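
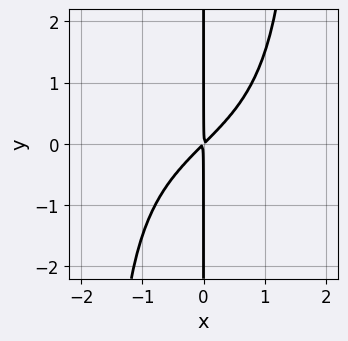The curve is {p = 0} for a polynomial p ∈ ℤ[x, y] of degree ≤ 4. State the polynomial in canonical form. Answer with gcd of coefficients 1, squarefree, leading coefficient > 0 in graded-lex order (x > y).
First, deg p = 4.
Next, checking where it meets the axes: every point of the y-axis in the box is on the curve.
Finally, fitting integer coefficients to these (and the overall shape) gives p.

x^3*y + 3*x^2 - 3*x*y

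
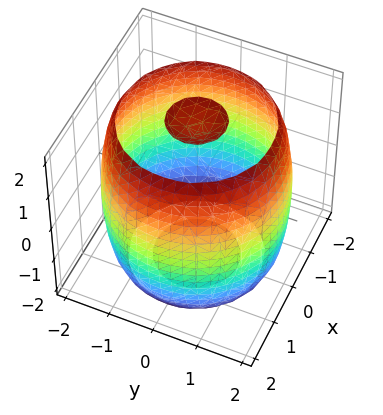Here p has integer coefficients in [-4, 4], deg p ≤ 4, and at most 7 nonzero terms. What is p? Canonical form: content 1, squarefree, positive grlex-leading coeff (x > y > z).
x^4 + 2*x^2*y^2 + y^4 - 3*x^2 - 3*y^2 + z^2 - 3

The picture has 3 separate pieces.
Degree: no degree-3 surface has this shape, so deg p = 4.
Symmetries: the z-axis is an axis of rotation, so x and y enter only as x² + y².
Observable constraints: a circular section at z = -2 has radius between 0 and 1.
Assembling these constraints gives the stated polynomial.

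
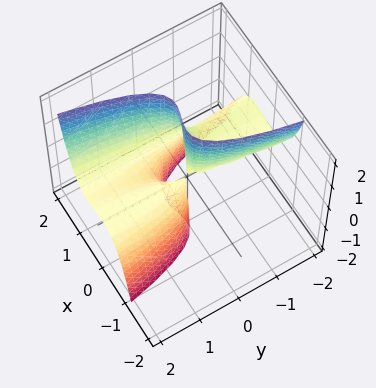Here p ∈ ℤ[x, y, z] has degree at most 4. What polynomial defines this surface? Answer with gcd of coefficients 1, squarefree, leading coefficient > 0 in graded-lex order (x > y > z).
1. Degree: the shape is more complex than any degree-2 surface, so deg p = 3.
2. Against the integer gridlines: one x-axis crossing is at x = 1; the visible z-axis segment lies entirely on the surface.
3. Assembling these constraints gives the stated polynomial. Check: (0, -2, 0) on the y-axis lies on the surface, and p(0, -2, 0) = 0. ✓

2*x^3 - 2*x^2 - y*z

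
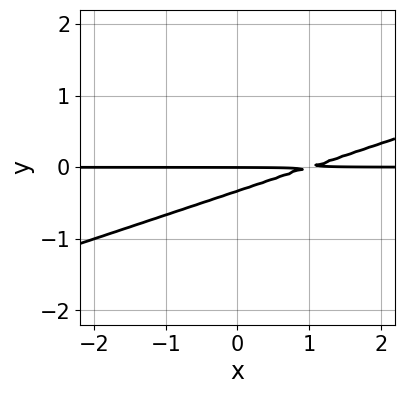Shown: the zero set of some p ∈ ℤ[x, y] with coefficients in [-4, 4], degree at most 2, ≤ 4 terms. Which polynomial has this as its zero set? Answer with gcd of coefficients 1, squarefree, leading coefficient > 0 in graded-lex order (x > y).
x*y - 3*y^2 - y

Degree: no degree-1 curve has this shape, so deg p = 2.
Against the integer gridlines: the visible x-axis segment lies entirely on the curve; it meets the y-axis at y = 0 (among the integer gridlines).
Putting this together gives p.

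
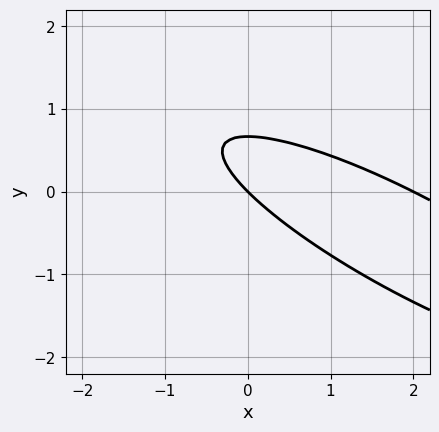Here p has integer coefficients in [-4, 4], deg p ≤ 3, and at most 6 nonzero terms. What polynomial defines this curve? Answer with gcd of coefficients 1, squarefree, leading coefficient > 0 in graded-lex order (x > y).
x^2 + 3*x*y + 3*y^2 - 2*x - 2*y

(a) The degree is 2 — a generic line meets the curve in up to 2 points.
(b) Observable constraints: it meets the y-axis at y = 0 (among the integer gridlines); among the integer gridlines, it crosses the x-axis at x ∈ {0, 2}.
(c) Assembling these constraints gives the stated polynomial.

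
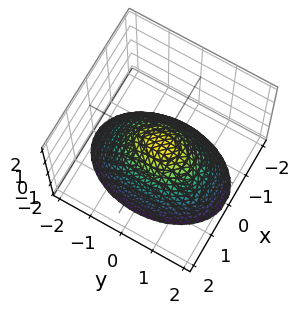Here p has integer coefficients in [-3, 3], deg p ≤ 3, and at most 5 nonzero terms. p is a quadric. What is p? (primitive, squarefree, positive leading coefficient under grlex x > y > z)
(a) Degree: a paraboloid; a quadric, so deg p = 2.
(b) Symmetries: it's symmetric under x → −x, forcing even powers of x; the y ↦ −y reflection is a symmetry, so y appears only in even powers.
(c) Against the integer gridlines: it meets the y-axis at y = 0 (among the integer gridlines); it meets the x-axis at x = 0 (among the integer gridlines).
(d) These observations pin down the coefficients.

2*x^2 + y^2 + 2*z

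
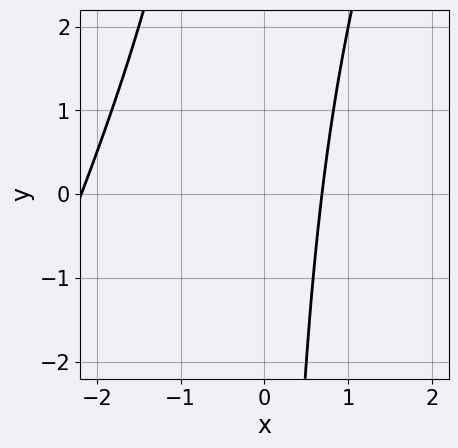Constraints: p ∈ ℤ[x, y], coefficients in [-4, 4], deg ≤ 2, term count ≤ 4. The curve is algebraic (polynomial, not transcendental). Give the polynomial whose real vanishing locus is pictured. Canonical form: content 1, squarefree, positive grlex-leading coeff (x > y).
1. The degree is 2 — no degree-1 curve has this shape.
2. From the axis intercepts and sections: it misses every integer gridline on the y-axis.
3. The integer polynomial consistent with all of this is the stated p.

2*x^2 - x*y + 3*x - 3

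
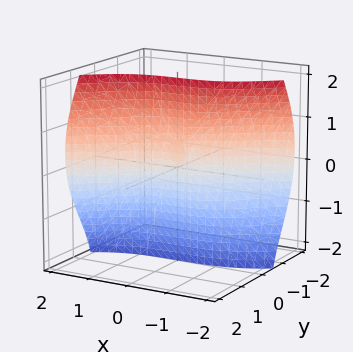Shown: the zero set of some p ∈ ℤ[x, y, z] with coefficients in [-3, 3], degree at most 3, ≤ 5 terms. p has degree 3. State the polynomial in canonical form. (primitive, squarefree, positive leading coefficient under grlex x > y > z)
x^3 - 3*y^3 - 3*y*z^2 + 2*y*z

First, degree: a generic line meets the surface in up to 3 points, so deg p = 3.
Next, checking where it meets the axes: it meets the y-axis at y = 0 (among the integer gridlines); it crosses the x-axis at the gridline x = 0; every point of the z-axis in the box is on the surface.
Finally, assembling these constraints gives the stated polynomial.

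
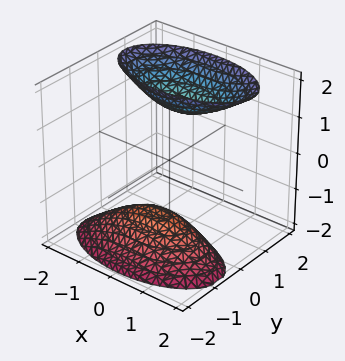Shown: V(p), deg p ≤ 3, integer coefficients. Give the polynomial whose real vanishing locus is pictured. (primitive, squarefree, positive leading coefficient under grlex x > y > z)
First, the picture has 2 separate pieces. Treating them together as one polynomial.
Then, deg p = 2. The shape is more complex than any degree-1 surface.
Next, reading off the gridlines: it misses every integer gridline on the x-axis; no y-intercept at any integer in the box.
Finally, these observations pin down the coefficients.

x^2 + 3*y^2 - 2*y*z - z^2 + 2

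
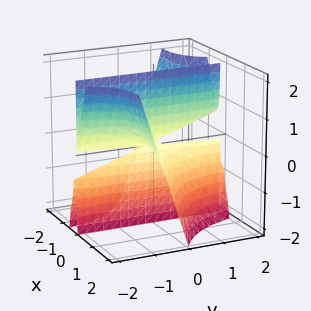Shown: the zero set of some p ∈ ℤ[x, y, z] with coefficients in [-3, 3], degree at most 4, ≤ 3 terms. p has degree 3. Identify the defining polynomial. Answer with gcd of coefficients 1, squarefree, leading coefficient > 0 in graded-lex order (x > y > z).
x^3 + 3*x^2*y + 2*x*z

(a) The degree is 3 — a generic line meets the surface in up to 3 points.
(b) Observable constraints: the visible z-axis segment lies entirely on the surface; it meets the x-axis at x = 0 (among the integer gridlines); every point of the y-axis in the box is on the surface.
(c) These observations pin down the coefficients.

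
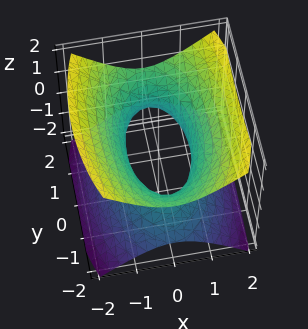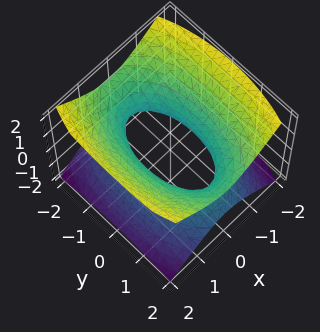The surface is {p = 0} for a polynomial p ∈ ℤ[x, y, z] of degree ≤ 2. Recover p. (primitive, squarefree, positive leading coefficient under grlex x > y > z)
3*x^2 + y^2 - 3*z^2 - 2

The degree is 2 — an hourglass — one-sheet hyperboloid; a quadric.
Symmetries: the y ↦ −y reflection is a symmetry, so y appears only in even powers; the x ↦ −x reflection is a symmetry, so x appears only in even powers; mirror symmetry z ↦ −z ⇒ only even powers of z.
From the visible intercepts: the surface avoids every integer z-axis point in the box.
The integer polynomial consistent with all of this is the stated p.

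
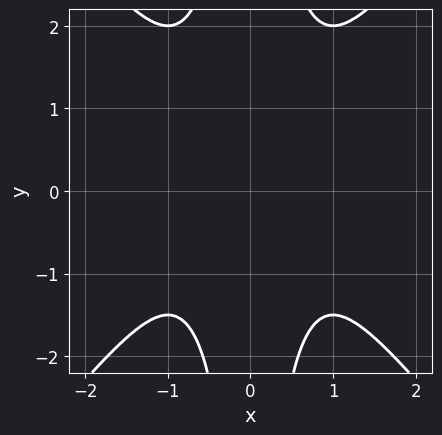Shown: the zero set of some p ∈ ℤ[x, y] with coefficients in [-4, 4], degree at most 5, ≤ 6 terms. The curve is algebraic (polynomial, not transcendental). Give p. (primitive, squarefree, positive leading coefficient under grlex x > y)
3*x^4 - 2*x^2*y^2 + x^2*y + 3

1. Degree: no degree-3 curve has this shape, so deg p = 4.
2. Symmetries: mirror symmetry x ↦ −x ⇒ only even powers of x.
3. From the visible intercepts: no y-intercept at any integer in the box; the curve avoids every integer x-axis point in the box.
4. Solving for integer coefficients yields p as stated.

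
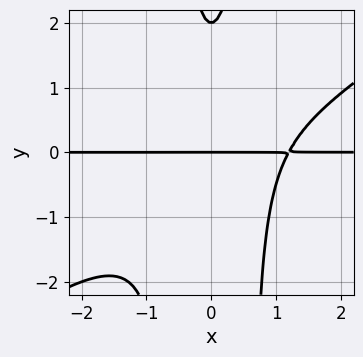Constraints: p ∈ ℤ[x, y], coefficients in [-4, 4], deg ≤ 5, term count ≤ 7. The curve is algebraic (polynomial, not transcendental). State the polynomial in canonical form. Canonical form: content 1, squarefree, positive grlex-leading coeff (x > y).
2*x^3*y - 3*x^2*y^2 - x^2*y + y^2 - 2*y

First, deg p = 4.
Then, observable constraints: the y-axis gridline crossings are at y ∈ {0, 2}; every point of the x-axis in the box is on the curve.
Finally, solving for integer coefficients yields p as stated.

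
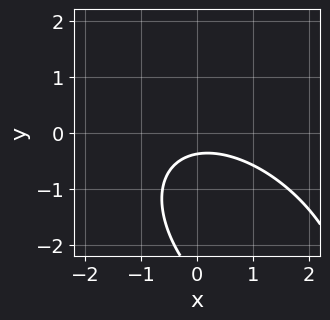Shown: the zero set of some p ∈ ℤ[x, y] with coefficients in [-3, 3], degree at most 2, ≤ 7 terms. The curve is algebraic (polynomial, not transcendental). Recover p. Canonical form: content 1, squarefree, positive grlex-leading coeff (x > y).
x^2 + x*y + y^2 + 3*y + 1

First, the degree is 2 — the shape is more complex than any degree-1 curve.
Then, from the axis intercepts and sections: no x-intercept at any integer in the box.
Finally, together with the visible shape, these determine p as stated.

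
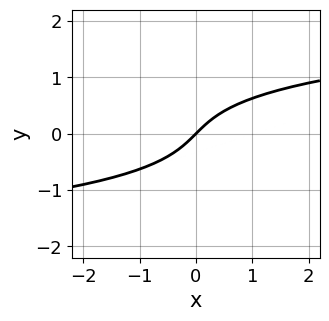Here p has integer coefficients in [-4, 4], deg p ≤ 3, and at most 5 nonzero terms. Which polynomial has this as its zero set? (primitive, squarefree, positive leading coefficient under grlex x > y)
3*y^3 - 2*x + 2*y

deg p = 3. A generic line meets the curve in up to 3 points.
Against the integer gridlines: it meets the y-axis at y = 0 (among the integer gridlines); one x-axis crossing is at x = 0.
Fitting integer coefficients to these (and the overall shape) gives p.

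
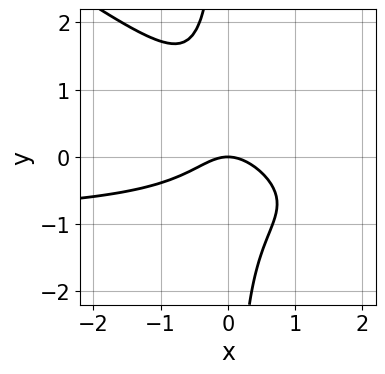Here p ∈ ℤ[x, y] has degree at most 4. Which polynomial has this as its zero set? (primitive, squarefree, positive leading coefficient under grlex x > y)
2*x^2*y + 3*x*y^2 + 2*x^2 + 2*y

1. Degree: the shape is more complex than any degree-2 curve, so deg p = 3.
2. Observable constraints: one y-axis crossing is at y = 0; one x-axis crossing is at x = 0.
3. Matching integer coefficients to the picture gives p.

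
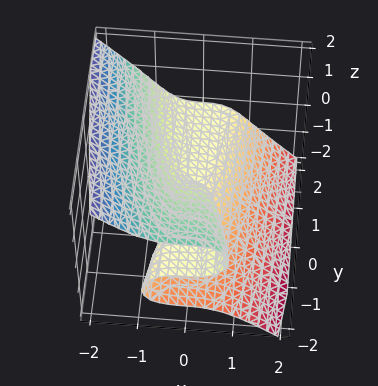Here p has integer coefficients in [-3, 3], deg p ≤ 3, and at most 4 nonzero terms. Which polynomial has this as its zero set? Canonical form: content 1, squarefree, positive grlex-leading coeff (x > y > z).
3*x^3 + 3*z^3 + 2*y*z

1. The degree is 3 — a generic line meets the surface in up to 3 points.
2. Reading off the gridlines: every point of the y-axis in the box is on the surface; it meets the z-axis at z = 0 (among the integer gridlines); one x-axis crossing is at x = 0.
3. Putting this together gives p.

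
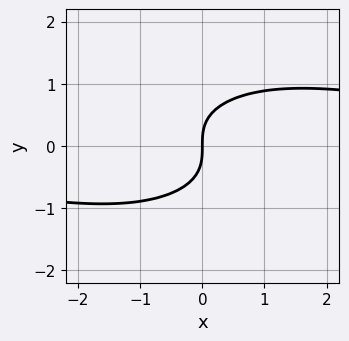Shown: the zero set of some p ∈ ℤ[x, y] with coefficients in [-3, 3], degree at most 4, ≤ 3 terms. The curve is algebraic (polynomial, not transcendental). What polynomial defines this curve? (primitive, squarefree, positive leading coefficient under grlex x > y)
x^2*y + 3*y^3 - 3*x

First, deg p = 3. No degree-2 curve has this shape.
Next, reading off the gridlines: it meets the x-axis at x = 0 (among the integer gridlines); it meets the y-axis at y = 0 (among the integer gridlines).
Finally, together with the visible shape, these determine p as stated.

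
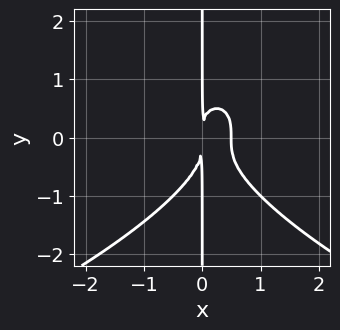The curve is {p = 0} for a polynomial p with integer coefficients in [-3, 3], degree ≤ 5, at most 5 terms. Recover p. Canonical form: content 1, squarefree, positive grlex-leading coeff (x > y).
x*y^3 + 2*x^3 - x^2

(a) Degree: the shape is more complex than any degree-3 curve, so deg p = 4.
(b) Reading off the gridlines: every point of the y-axis in the box is on the curve.
(c) Assembling these constraints gives the stated polynomial.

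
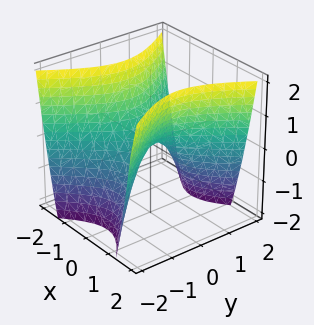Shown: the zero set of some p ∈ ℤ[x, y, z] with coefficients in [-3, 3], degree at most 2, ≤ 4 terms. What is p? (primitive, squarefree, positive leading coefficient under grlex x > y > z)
3*x^2 - 2*y^2 - 2*z

Degree: a saddle surface; a quadric, so deg p = 2.
Symmetries: the y ↦ −y reflection is a symmetry, so y appears only in even powers; the x ↦ −x reflection is a symmetry, so x appears only in even powers.
Observable constraints: it meets the z-axis at z = 0 (among the integer gridlines); one x-axis crossing is at x = 0; it crosses the y-axis at the gridline y = 0.
Fitting integer coefficients to these (and the overall shape) gives p.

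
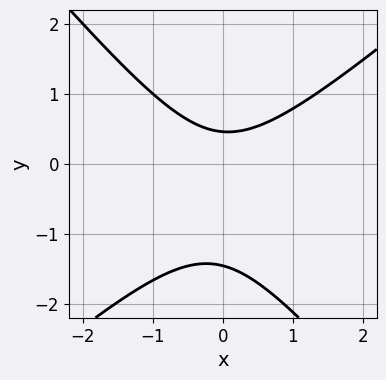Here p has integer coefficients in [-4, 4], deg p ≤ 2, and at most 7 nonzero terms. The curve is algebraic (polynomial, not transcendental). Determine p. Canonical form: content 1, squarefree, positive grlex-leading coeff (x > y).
3*x^2 - x*y - 3*y^2 - 3*y + 2

deg p = 2.
Observable constraints: no x-intercept at any integer in the box.
Matching integer coefficients to the picture gives p.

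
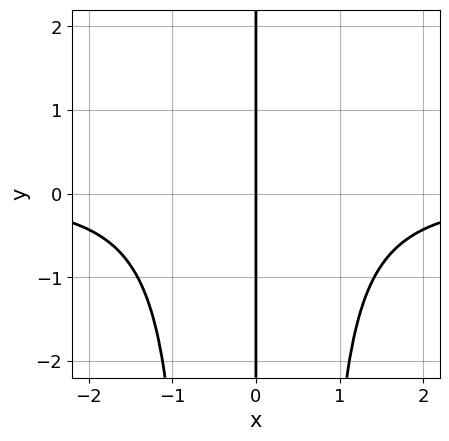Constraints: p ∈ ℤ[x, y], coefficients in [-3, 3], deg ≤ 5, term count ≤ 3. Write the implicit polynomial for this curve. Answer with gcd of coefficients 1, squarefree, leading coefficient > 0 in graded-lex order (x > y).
2*x^3*y - x*y + 3*x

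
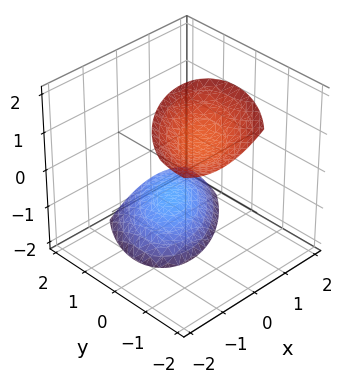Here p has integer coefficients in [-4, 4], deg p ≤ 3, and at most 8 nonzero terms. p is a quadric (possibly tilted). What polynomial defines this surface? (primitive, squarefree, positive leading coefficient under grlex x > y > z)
2*x^2 - 2*x*y + 2*y^2 + 2*y*z - z^2 + 3

(a) The picture has 2 separate pieces. Treating them together as one polynomial.
(b) deg p = 2. A generic line meets the surface in up to 2 points.
(c) Against the integer gridlines: it misses every integer gridline on the x-axis; no y-intercept at any integer in the box.
(d) Together with the visible shape, these determine p as stated.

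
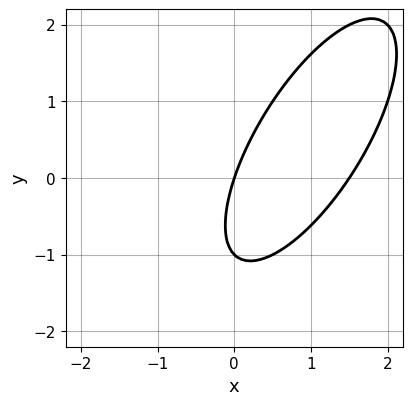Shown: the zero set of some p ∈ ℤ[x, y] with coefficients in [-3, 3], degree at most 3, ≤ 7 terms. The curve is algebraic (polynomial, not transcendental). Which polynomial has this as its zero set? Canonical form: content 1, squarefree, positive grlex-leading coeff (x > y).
2*x^2 - 2*x*y + y^2 - 3*x + y

1. deg p = 2. No degree-1 curve has this shape.
2. From the visible intercepts: the y-axis gridline crossings are at y ∈ {-1, 0}; it crosses the x-axis at the gridline x = 0.
3. Putting this together gives p.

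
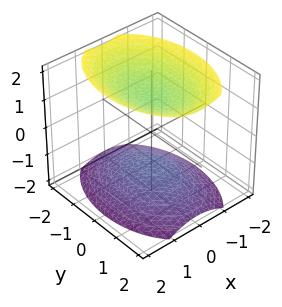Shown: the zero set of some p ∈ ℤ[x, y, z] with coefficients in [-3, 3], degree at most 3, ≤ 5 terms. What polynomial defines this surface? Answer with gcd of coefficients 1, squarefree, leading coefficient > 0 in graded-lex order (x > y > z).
First, I count 2 distinct pieces. Treating them together as one polynomial.
Then, the degree is 2 — two separate bowl-shaped sheets opening away from each other; a quadric.
Then, symmetries: the y ↦ −y reflection is a symmetry, so y appears only in even powers; mirror symmetry z ↦ −z ⇒ only even powers of z; mirror symmetry x ↦ −x ⇒ only even powers of x.
Next, observable constraints: the surface avoids every integer x-axis point in the box; it misses every integer gridline on the y-axis.
Finally, assembling these constraints gives the stated polynomial.

2*x^2 + y^2 - 2*z^2 + 3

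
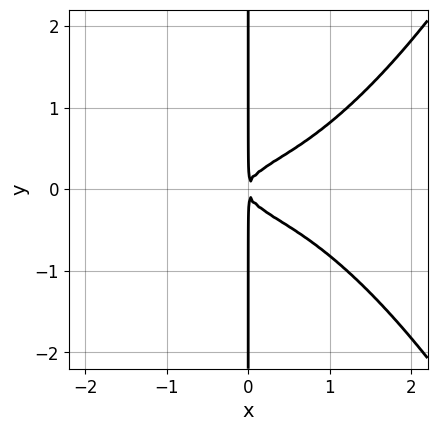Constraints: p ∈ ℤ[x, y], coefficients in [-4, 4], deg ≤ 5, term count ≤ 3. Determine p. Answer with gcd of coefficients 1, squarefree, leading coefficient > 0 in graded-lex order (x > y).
(a) The degree is 4 — no degree-3 curve has this shape.
(b) Symmetries: it's symmetric under y → −y, forcing even powers of y.
(c) From the axis intercepts and sections: the visible y-axis segment lies entirely on the curve.
(d) Assembling these constraints gives the stated polynomial.

x^4 - 3*x*y^2 + x^2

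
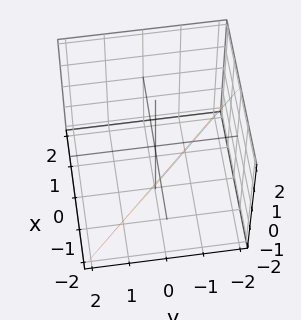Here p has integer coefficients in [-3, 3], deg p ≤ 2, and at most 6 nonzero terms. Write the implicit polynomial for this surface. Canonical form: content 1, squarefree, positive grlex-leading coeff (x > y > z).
(a) Degree: every cross-section is a straight line — this is a plane, so deg p = 1.
(b) From the visible intercepts: it meets the x-axis at x = -1 (among the integer gridlines); one y-axis crossing is at y = -1; one z-axis crossing is at z = -2.
(c) Solving for integer coefficients yields p as stated.

2*x + 2*y + z + 2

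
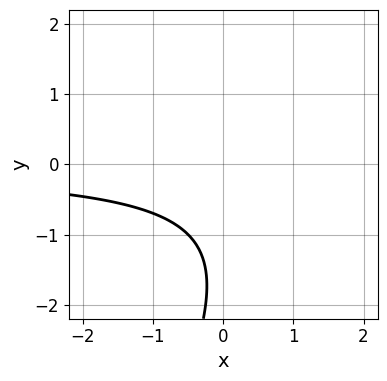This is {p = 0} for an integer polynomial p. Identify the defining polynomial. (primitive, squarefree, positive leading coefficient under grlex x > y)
2*x*y - y^2 - 3*y - 3

1. The degree is 2 — no degree-1 curve has this shape.
2. From the visible intercepts: the curve avoids every integer y-axis point in the box; no x-intercept at any integer in the box.
3. Putting this together gives p.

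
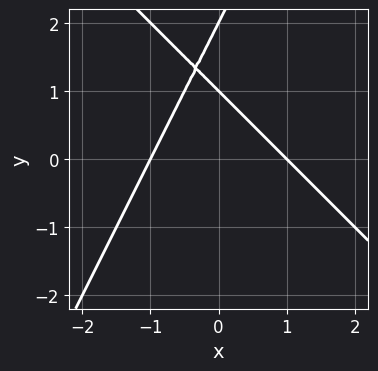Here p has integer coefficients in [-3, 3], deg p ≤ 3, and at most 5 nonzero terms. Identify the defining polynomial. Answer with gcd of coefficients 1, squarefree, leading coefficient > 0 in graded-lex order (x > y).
Degree: a generic line meets the curve in up to 2 points, so deg p = 2.
Observable constraints: the x-axis gridline crossings are at x ∈ {-1, 1}; the y-axis gridline crossings are at y ∈ {1, 2}.
Solving for integer coefficients yields p as stated.

2*x^2 + x*y - y^2 + 3*y - 2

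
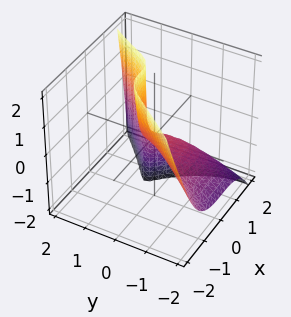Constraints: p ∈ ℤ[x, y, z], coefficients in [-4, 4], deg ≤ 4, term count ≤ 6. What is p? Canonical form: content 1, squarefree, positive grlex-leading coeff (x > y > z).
3*x^3 - 2*y^3 + 2*y^2*z - 3*y*z + z

First, deg p = 3. A generic line meets the surface in up to 3 points.
Next, reading off the gridlines: it meets the y-axis at y = 0 (among the integer gridlines); one x-axis crossing is at x = 0.
Finally, together with the visible shape, these determine p as stated.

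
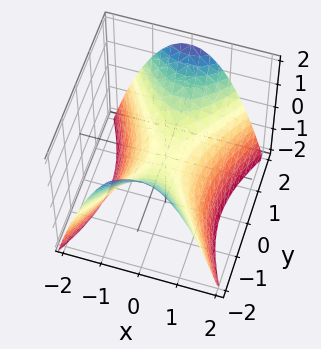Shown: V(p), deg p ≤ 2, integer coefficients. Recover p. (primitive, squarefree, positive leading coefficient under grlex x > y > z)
1. deg p = 2. A saddle surface; a quadric.
2. Symmetries: it's symmetric under x → −x, forcing even powers of x; mirror symmetry y ↦ −y ⇒ only even powers of y.
3. From the axis intercepts and sections: it crosses the y-axis at the gridline y = 0; one x-axis crossing is at x = 0.
4. Fitting integer coefficients to these (and the overall shape) gives p.

2*x^2 - y^2 + 2*z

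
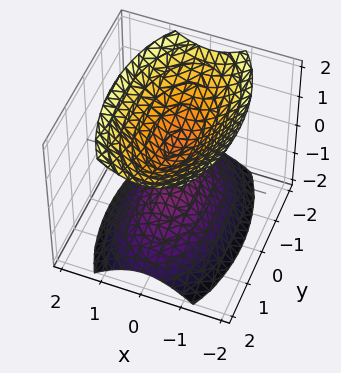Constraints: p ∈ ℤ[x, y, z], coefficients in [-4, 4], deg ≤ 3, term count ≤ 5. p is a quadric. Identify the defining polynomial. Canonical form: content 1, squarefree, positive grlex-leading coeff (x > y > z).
(a) The picture has 2 separate pieces. They look like related sheets of one shape, so recover p as a whole.
(b) The degree is 2 — two separate bowl-shaped sheets opening away from each other; a quadric.
(c) Symmetries: it's symmetric under z → −z, forcing even powers of z; it's symmetric under y → −y, forcing even powers of y; it's symmetric under x → −x, forcing even powers of x.
(d) From the axis intercepts and sections: the surface avoids every integer x-axis point in the box; no y-intercept at any integer in the box.
(e) Assembling these constraints gives the stated polynomial.

3*x^2 + y^2 - 2*z^2 + 1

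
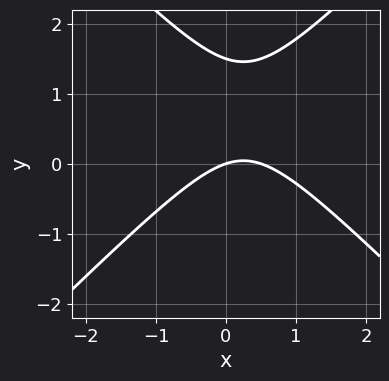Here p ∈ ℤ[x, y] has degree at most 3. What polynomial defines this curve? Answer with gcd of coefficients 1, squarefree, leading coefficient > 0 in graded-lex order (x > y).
Degree: a generic line meets the curve in up to 2 points, so deg p = 2.
Observable constraints: it crosses the x-axis at the gridline x = 0; it meets the y-axis at y = 0 (among the integer gridlines).
Putting this together gives p.

2*x^2 - 2*y^2 - x + 3*y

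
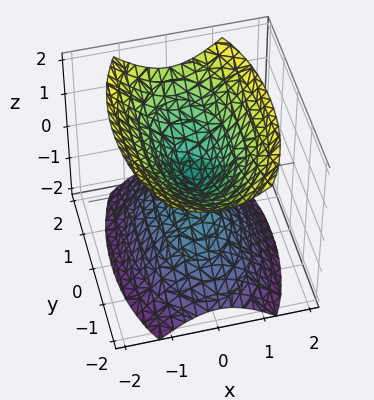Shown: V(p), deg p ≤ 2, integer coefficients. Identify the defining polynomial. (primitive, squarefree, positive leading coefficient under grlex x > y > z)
3*x^2 + y^2 - 2*z^2

1. The picture has 2 separate pieces. They look like related sheets of one shape, so recover p as a whole.
2. The degree is 2 — two nappes meeting at a single point; a quadric.
3. Symmetries: it's symmetric under x → −x, forcing even powers of x; mirror symmetry z ↦ −z ⇒ only even powers of z; mirror symmetry y ↦ −y ⇒ only even powers of y.
4. Observable constraints: it crosses the x-axis at the gridline x = 0; it crosses the y-axis at the gridline y = 0; it meets the z-axis at z = 0 (among the integer gridlines).
5. Putting this together gives p.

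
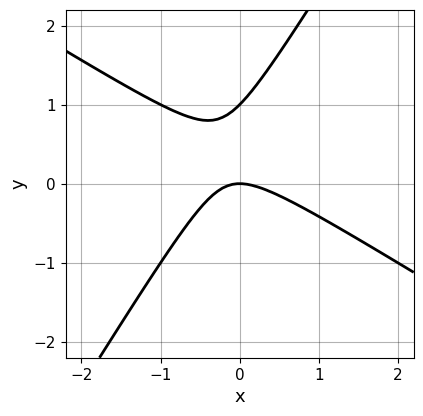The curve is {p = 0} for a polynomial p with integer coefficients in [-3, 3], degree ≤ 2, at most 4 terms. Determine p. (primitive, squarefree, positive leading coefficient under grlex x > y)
First, the degree is 2 — the shape is more complex than any degree-1 curve.
Then, reading off the gridlines: it crosses the x-axis at the gridline x = 0; among the integer gridlines, it crosses the y-axis at y ∈ {0, 1}.
Finally, fitting integer coefficients to these (and the overall shape) gives p.

x^2 + x*y - y^2 + y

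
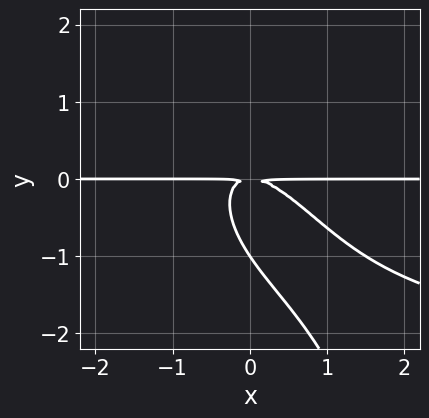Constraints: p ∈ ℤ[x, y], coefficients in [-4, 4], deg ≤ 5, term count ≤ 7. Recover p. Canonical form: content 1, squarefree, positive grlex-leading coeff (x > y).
deg p = 4. The shape is more complex than any degree-3 curve.
From the visible intercepts: the visible x-axis segment lies entirely on the curve; it crosses the y-axis at the gridline y = -1.
Fitting integer coefficients to these (and the overall shape) gives p.

x^2*y^2 + 3*x^2*y + 3*x*y^2 + 2*y^3 + 2*y^2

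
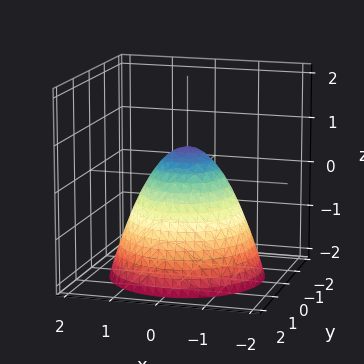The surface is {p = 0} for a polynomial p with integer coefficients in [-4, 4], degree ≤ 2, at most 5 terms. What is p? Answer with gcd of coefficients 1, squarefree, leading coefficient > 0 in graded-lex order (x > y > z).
3*x^2 + 3*y^2 + 3*z - 2

First, deg p = 2.
Next, symmetries: rotational symmetry about the z-axis ⇒ p depends on x, y only through x² + y².
Next, observable constraints: a circular section at z = -1 has radius between 1 and 2.
Finally, assembling these constraints gives the stated polynomial.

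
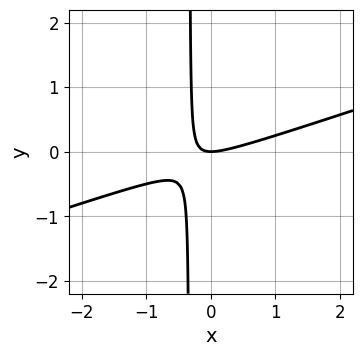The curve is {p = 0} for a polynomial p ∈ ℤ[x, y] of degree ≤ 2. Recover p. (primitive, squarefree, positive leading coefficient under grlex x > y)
x^2 - 3*x*y - y

Degree: a generic line meets the curve in up to 2 points, so deg p = 2.
Checking where it meets the axes: one x-axis crossing is at x = 0; it crosses the y-axis at the gridline y = 0.
These observations pin down the coefficients.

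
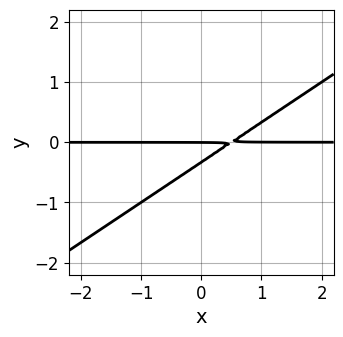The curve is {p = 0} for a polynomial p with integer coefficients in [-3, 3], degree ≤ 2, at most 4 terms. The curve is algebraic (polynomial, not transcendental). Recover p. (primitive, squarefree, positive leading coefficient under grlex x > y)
2*x*y - 3*y^2 - y

First, degree: no degree-1 curve has this shape, so deg p = 2.
Next, checking where it meets the axes: every point of the x-axis in the box is on the curve; it crosses the y-axis at the gridline y = 0.
Finally, assembling these constraints gives the stated polynomial.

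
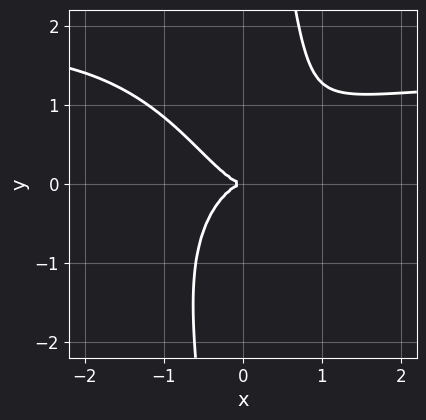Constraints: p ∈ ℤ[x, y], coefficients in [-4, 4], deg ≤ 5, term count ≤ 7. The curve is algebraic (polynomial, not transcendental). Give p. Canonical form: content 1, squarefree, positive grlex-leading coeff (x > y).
2*x^3*y + x^2*y^2 + x*y^3 - 3*x^3 - 2*y^2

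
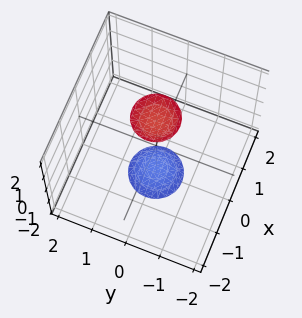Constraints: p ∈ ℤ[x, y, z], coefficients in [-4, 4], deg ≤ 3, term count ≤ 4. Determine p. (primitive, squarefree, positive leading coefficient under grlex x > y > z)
First, the picture has 2 separate pieces. They look like related sheets of one shape, so recover p as a whole.
Next, the degree is 2 — a generic line meets the surface in up to 2 points.
Then, symmetry: the z-axis is an axis of rotation, so x and y enter only as x² + y².
Then, from the axis intercepts and sections: the surface avoids every integer x-axis point in the box; no y-intercept at any integer in the box; a circular section at z = -2 has radius between 0 and 1.
Finally, matching integer coefficients to the picture gives p.

3*x^2 + 3*y^2 - z^2 + 3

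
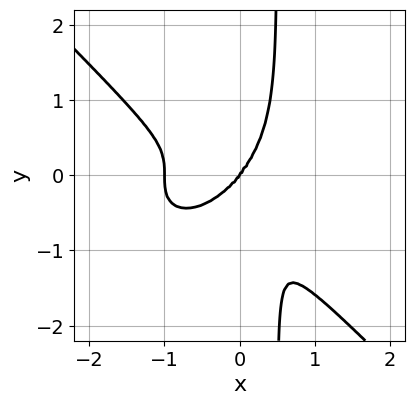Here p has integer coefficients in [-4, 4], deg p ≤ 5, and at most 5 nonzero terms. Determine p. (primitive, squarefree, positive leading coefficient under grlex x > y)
2*x^4 + 2*x*y^3 + 2*x^3 - y^3

(a) The degree is 4 — no degree-3 curve has this shape.
(b) From the axis intercepts and sections: the x-axis gridline crossings are at x ∈ {-1, 0}; one y-axis crossing is at y = 0.
(c) Solving for integer coefficients yields p as stated.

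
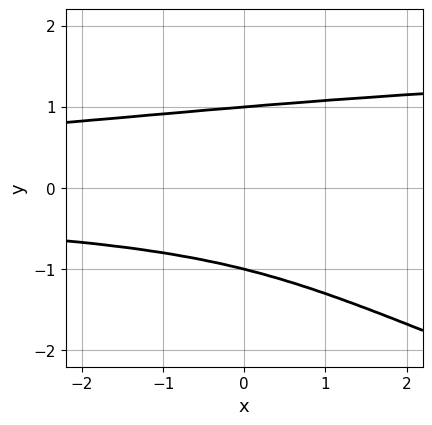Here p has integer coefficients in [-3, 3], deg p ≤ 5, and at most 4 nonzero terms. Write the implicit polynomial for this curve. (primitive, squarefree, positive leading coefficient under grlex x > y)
First, deg p = 4. The shape is more complex than any degree-3 curve.
Next, against the integer gridlines: among the integer gridlines, it crosses the y-axis at y ∈ {-1, 1}; no x-intercept at any integer in the box.
Finally, these observations pin down the coefficients.

x*y^3 + 3*y^4 - 2*x*y^2 - 3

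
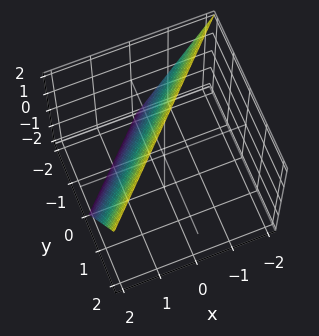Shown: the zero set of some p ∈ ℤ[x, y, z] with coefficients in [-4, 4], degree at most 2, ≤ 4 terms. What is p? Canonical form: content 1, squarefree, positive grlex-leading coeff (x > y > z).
2*x - 2*y + z - 2

1. The degree is 1 — the surface is flat (a plane).
2. From the axis intercepts and sections: it meets the x-axis at x = 1 (among the integer gridlines); one y-axis crossing is at y = -1; it crosses the z-axis at the gridline z = 2.
3. Assembling these constraints gives the stated polynomial.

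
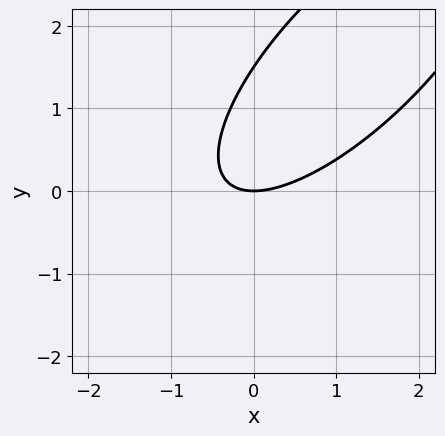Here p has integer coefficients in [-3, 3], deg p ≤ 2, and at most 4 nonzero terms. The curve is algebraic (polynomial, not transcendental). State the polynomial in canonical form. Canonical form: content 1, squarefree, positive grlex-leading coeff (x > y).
2*x^2 - 3*x*y + 2*y^2 - 3*y

First, deg p = 2. No degree-1 curve has this shape.
Next, observable constraints: one x-axis crossing is at x = 0; it meets the y-axis at y = 0 (among the integer gridlines).
Finally, matching integer coefficients to the picture gives p.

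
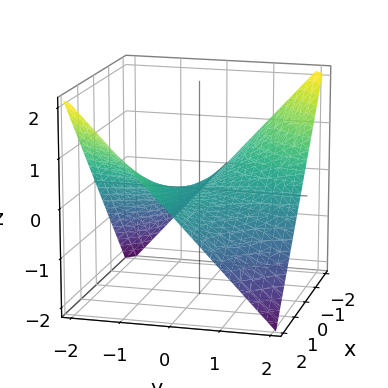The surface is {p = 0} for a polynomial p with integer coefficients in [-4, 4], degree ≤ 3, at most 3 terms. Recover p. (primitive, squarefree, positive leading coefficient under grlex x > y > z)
x*y + 2*z

First, deg p = 2. A hyperbolic paraboloid; a quadric.
Next, from the axis intercepts and sections: every point of the y-axis in the box is on the surface; every point of the x-axis in the box is on the surface; it meets the z-axis at z = 0 (among the integer gridlines).
Finally, matching integer coefficients to the picture gives p.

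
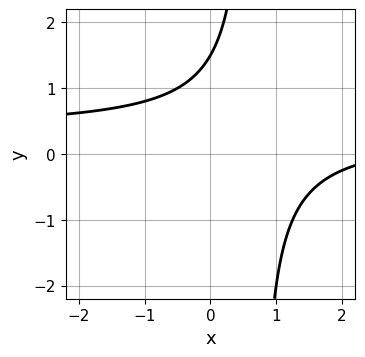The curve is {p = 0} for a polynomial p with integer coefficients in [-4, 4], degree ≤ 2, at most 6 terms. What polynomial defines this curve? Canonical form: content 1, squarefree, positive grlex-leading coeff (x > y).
1. deg p = 2. A generic line meets the curve in up to 2 points.
2. Against the integer gridlines: it misses every integer gridline on the x-axis.
3. Matching integer coefficients to the picture gives p.

3*x*y - x - 2*y + 3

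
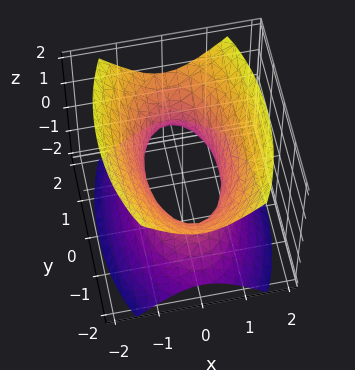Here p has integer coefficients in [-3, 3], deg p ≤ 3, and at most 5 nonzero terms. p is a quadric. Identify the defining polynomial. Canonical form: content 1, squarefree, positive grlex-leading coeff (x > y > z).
1. deg p = 2. An hourglass — one-sheet hyperboloid; a quadric.
2. Symmetries: it's symmetric under x → −x, forcing even powers of x; the z ↦ −z reflection is a symmetry, so z appears only in even powers; the y ↦ −y reflection is a symmetry, so y appears only in even powers.
3. From the visible intercepts: the surface avoids every integer z-axis point in the box.
4. Assembling these constraints gives the stated polynomial.

3*x^2 + y^2 - 2*z^2 - 2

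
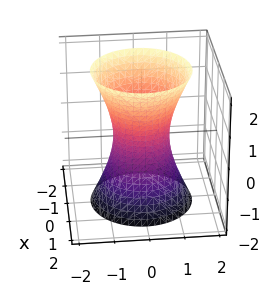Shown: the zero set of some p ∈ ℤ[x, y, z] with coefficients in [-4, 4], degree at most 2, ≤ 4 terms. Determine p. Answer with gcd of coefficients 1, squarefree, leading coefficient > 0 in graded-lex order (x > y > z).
3*x^2 + 3*y^2 - z^2 - 2

deg p = 2. An hourglass — one-sheet hyperboloid; a quadric.
Symmetries: it's symmetric under z → −z, forcing even powers of z; every cross-section ⟂ z is a circle, so x, y appear only via x² + y².
From the axis intercepts and sections: a circular section at z = 1 has radius exactly 1; no z-intercept at any integer in the box.
Putting this together gives p.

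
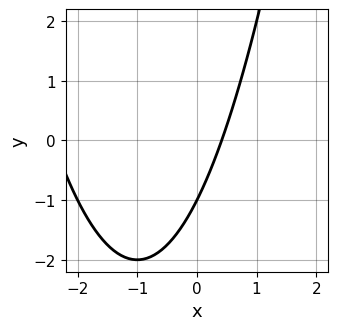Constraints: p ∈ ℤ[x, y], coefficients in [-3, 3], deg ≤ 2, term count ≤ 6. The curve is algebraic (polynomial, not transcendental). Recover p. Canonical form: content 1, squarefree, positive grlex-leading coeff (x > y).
x^2 + 2*x - y - 1

1. The degree is 2 — a generic line meets the curve in up to 2 points.
2. Checking where it meets the axes: one y-axis crossing is at y = -1.
3. The integer polynomial consistent with all of this is the stated p.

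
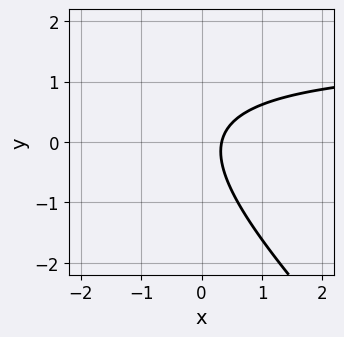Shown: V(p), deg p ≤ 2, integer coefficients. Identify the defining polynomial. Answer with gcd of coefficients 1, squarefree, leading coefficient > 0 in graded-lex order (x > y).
2*x*y + 2*y^2 - 3*x + 1

(a) Degree: no degree-1 curve has this shape, so deg p = 2.
(b) Against the integer gridlines: the curve avoids every integer y-axis point in the box.
(c) Assembling these constraints gives the stated polynomial.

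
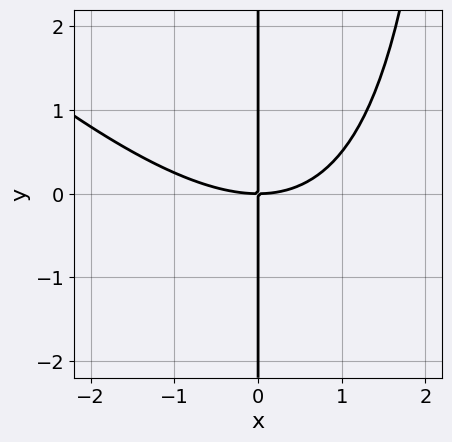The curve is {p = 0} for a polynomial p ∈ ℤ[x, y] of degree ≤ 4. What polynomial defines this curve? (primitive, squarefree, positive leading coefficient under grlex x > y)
First, degree: a generic line meets the curve in up to 3 points, so deg p = 3.
Next, checking where it meets the axes: every point of the y-axis in the box is on the curve; it meets the x-axis at x = 0 (among the integer gridlines).
Finally, putting this together gives p.

x^3 + x^2*y - 3*x*y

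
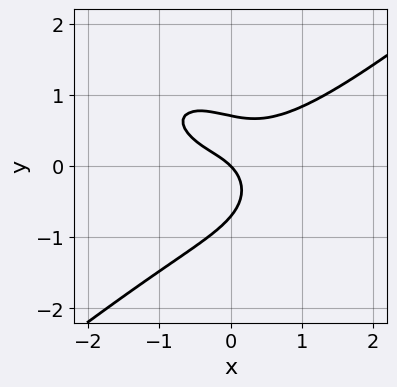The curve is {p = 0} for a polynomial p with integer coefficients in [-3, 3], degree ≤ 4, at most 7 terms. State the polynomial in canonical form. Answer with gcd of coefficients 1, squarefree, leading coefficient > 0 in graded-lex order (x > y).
x^3 - 2*y^3 - 2*x*y + x + y

(a) deg p = 3.
(b) Observable constraints: it meets the x-axis at x = 0 (among the integer gridlines); it meets the y-axis at y = 0 (among the integer gridlines).
(c) These observations pin down the coefficients.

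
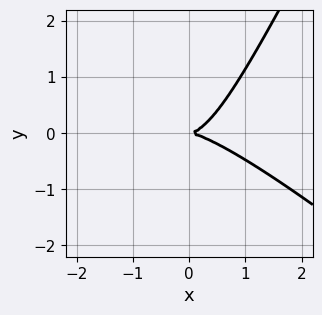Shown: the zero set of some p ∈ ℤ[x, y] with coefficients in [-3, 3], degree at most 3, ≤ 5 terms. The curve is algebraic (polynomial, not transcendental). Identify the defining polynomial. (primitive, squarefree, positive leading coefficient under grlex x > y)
First, deg p = 3.
Then, against the integer gridlines: it crosses the x-axis at the gridline x = 0; it meets the y-axis at y = 0 (among the integer gridlines).
Finally, the integer polynomial consistent with all of this is the stated p.

2*x^3 + 3*x^2*y - y^3 - 3*y^2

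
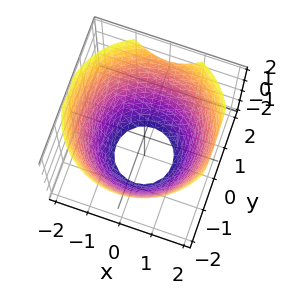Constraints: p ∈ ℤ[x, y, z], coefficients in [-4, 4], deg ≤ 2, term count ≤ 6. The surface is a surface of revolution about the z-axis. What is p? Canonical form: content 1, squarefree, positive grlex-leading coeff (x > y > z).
x^2 + y^2 - z - 3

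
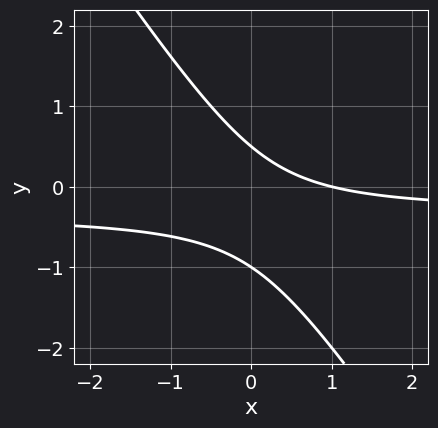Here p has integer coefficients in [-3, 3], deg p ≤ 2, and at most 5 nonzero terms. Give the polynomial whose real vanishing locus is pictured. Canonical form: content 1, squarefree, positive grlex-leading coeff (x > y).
The degree is 2 — the shape is more complex than any degree-1 curve.
From the visible intercepts: it crosses the y-axis at the gridline y = -1; one x-axis crossing is at x = 1.
The integer polynomial consistent with all of this is the stated p.

3*x*y + 2*y^2 + x + y - 1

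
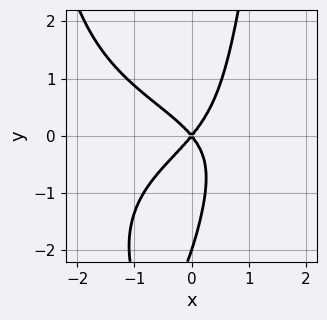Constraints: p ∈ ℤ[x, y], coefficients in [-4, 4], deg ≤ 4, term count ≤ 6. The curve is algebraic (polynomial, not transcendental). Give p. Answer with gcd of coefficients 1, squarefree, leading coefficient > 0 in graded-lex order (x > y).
2*x^2*y^2 + 3*x*y^2 - y^3 + 3*x^2 - 2*y^2

(a) The degree is 4 — no degree-3 curve has this shape.
(b) From the axis intercepts and sections: it meets the x-axis at x = 0 (among the integer gridlines); among the integer gridlines, it crosses the y-axis at y ∈ {-2, 0}.
(c) These observations pin down the coefficients.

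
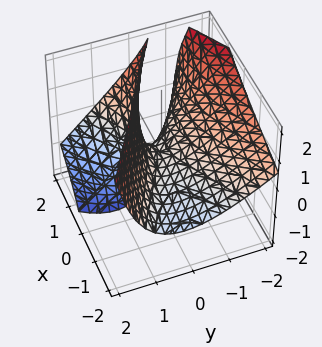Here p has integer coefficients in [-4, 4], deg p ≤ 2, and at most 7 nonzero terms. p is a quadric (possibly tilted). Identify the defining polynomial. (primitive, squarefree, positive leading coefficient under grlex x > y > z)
x^2 - 3*x*z - 3*y^2 - 3*y*z + 3*z

First, degree: the shape is more complex than any degree-1 surface, so deg p = 2.
Then, checking where it meets the axes: one y-axis crossing is at y = 0; it crosses the z-axis at the gridline z = 0; one x-axis crossing is at x = 0.
Finally, the integer polynomial consistent with all of this is the stated p.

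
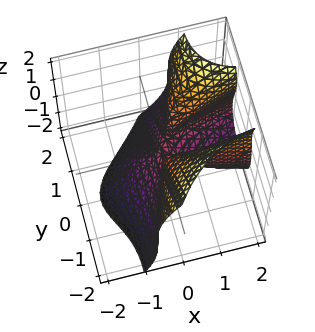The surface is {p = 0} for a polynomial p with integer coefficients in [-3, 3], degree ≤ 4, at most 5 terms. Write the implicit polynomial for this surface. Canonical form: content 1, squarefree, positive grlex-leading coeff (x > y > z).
3*x*y^2 + x*z^2 - y^3 - z^3 - x^2

The degree is 3 — the shape is more complex than any degree-2 surface.
From the axis intercepts and sections: it crosses the y-axis at the gridline y = 0; one z-axis crossing is at z = 0.
Matching integer coefficients to the picture gives p.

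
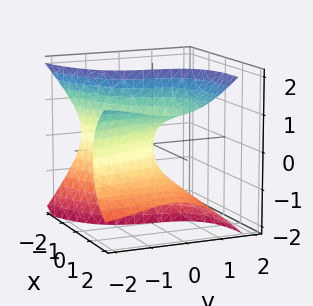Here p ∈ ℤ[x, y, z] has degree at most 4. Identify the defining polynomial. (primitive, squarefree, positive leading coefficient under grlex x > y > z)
2*x*y^2 - 3*x*z^2 + y^3 + 2*x^2 + 2*y

First, deg p = 3. A generic line meets the surface in up to 3 points.
Next, checking where it meets the axes: every point of the z-axis in the box is on the surface; it meets the y-axis at y = 0 (among the integer gridlines); one x-axis crossing is at x = 0.
Finally, solving for integer coefficients yields p as stated.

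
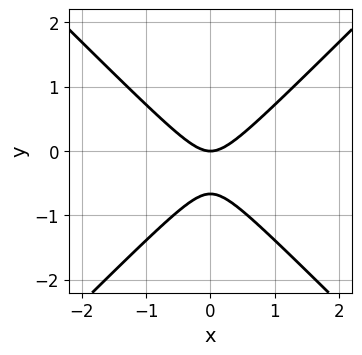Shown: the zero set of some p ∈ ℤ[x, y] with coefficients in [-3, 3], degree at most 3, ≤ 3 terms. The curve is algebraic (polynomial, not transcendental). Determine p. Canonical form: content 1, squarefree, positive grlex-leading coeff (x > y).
3*x^2 - 3*y^2 - 2*y

(a) Degree: no degree-1 curve has this shape, so deg p = 2.
(b) Symmetries: mirror symmetry x ↦ −x ⇒ only even powers of x.
(c) Reading off the gridlines: it meets the y-axis at y = 0 (among the integer gridlines); it meets the x-axis at x = 0 (among the integer gridlines).
(d) Fitting integer coefficients to these (and the overall shape) gives p.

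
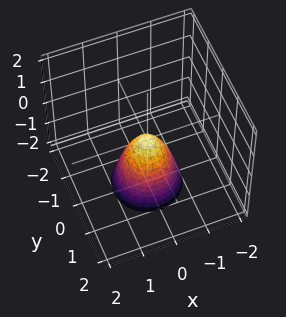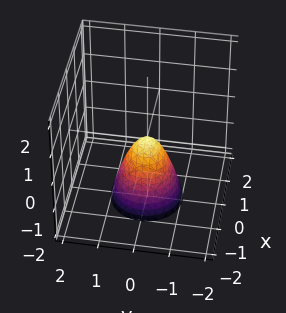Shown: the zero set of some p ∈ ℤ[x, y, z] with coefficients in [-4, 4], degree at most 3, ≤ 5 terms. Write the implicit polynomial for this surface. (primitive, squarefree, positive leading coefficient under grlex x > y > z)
2*x^2 + 2*y^2 + z

Degree: a single bowl opening along one axis; a quadric, so deg p = 2.
Symmetries: the surface is invariant under rotation about z: p = q(x² + y², z).
Reading off the gridlines: it crosses the z-axis at the gridline z = 0; a circular section at z = -1 has radius between 0 and 1; one x-axis crossing is at x = 0.
Matching integer coefficients to the picture gives p.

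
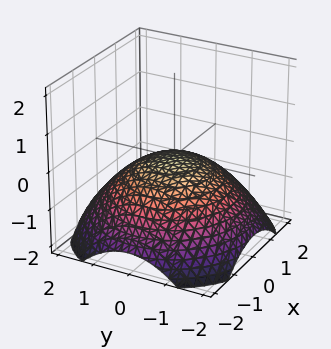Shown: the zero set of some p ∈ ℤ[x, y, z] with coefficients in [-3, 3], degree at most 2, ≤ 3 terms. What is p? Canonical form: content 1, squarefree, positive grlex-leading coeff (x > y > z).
x^2 + y^2 + 3*z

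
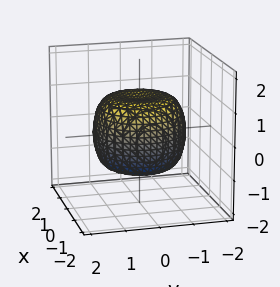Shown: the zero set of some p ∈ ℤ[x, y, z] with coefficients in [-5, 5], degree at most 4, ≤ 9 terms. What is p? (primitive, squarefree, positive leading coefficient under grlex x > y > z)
2*x^4 + 4*x^2*y^2 + 2*y^4 - 2*x^2 - 2*y^2 + 3*z^2 - 3

Degree: the shape is more complex than any degree-3 surface, so deg p = 4.
Symmetries: the surface is invariant under rotation about z: p = q(x² + y², z).
Against the integer gridlines: the z-axis gridline crossings are at z ∈ {-1, 1}; a circular section at z = -1 has radius exactly 1.
The integer polynomial consistent with all of this is the stated p.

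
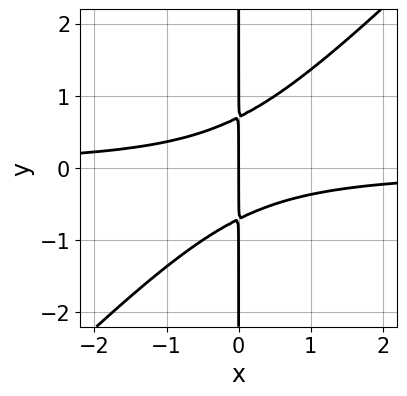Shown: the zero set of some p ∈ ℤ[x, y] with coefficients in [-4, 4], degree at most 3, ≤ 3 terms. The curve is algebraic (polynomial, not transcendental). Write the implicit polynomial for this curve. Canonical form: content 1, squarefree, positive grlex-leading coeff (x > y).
2*x^2*y - 2*x*y^2 + x

1. deg p = 3.
2. Reading off the gridlines: one x-axis crossing is at x = 0; every point of the y-axis in the box is on the curve.
3. These observations pin down the coefficients.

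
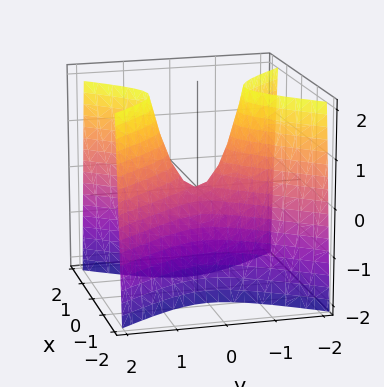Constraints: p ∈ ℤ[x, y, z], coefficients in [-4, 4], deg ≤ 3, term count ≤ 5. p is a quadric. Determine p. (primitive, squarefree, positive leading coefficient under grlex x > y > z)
3*x^2 - 2*y^2 + z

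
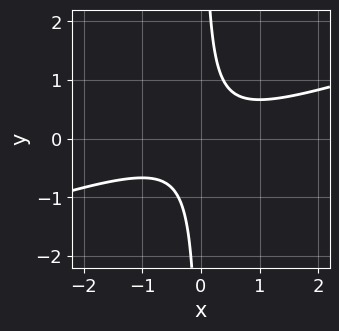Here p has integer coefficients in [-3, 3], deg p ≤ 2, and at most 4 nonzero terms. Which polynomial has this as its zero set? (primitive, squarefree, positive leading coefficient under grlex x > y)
x^2 - 3*x*y + 1

(a) The degree is 2 — the shape is more complex than any degree-1 curve.
(b) From the axis intercepts and sections: no y-intercept at any integer in the box; the curve avoids every integer x-axis point in the box.
(c) Matching integer coefficients to the picture gives p.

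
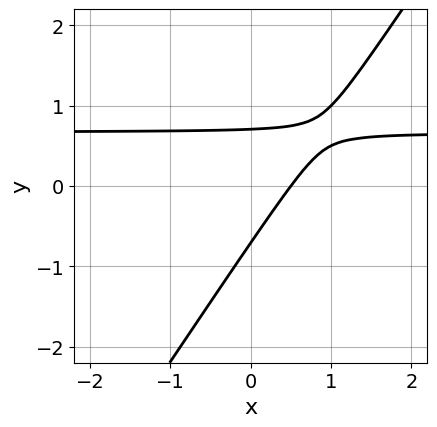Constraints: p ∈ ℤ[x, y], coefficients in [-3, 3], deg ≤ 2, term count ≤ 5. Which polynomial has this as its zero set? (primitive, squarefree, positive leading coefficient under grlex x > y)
3*x*y - 2*y^2 - 2*x + 1

(a) Degree: a generic line meets the curve in up to 2 points, so deg p = 2.
(b) Putting this together gives p.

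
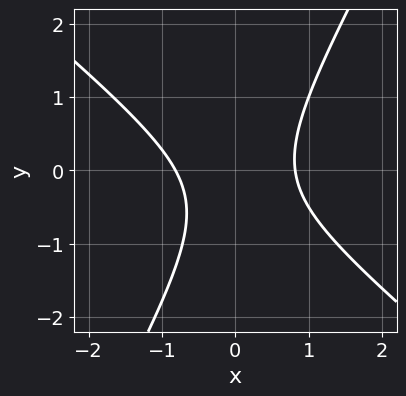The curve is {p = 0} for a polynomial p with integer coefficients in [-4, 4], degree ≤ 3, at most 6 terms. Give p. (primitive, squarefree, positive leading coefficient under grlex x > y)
3*x^2 + 2*x*y - 2*y^2 - y - 2

First, deg p = 2. The shape is more complex than any degree-1 curve.
Next, reading off the gridlines: no y-intercept at any integer in the box.
Finally, together with the visible shape, these determine p as stated.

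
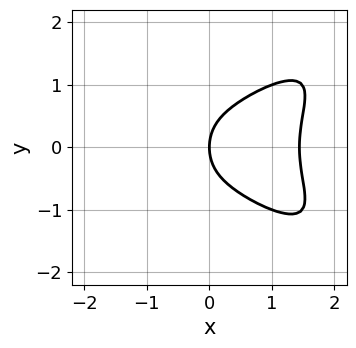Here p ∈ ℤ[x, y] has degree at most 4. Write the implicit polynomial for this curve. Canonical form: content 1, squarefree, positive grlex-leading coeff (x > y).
x^4 - 2*x^2*y^2 + 2*y^4 + 2*y^2 - 3*x

1. Degree: a generic line meets the curve in up to 4 points, so deg p = 4.
2. Symmetries: mirror symmetry y ↦ −y ⇒ only even powers of y.
3. Observable constraints: it crosses the y-axis at the gridline y = 0; one x-axis crossing is at x = 0.
4. Solving for integer coefficients yields p as stated.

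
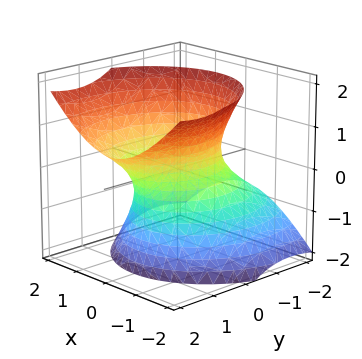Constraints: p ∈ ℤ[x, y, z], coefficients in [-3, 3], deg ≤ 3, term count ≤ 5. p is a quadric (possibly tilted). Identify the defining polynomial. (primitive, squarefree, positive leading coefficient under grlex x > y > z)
deg p = 2. No degree-1 surface has this shape.
Observable constraints: among the integer gridlines, it crosses the x-axis at x ∈ {-1, 1}; no z-intercept at any integer in the box.
Together with the visible shape, these determine p as stated.

3*x^2 + 2*y^2 - 3*y*z - 2*z^2 - 3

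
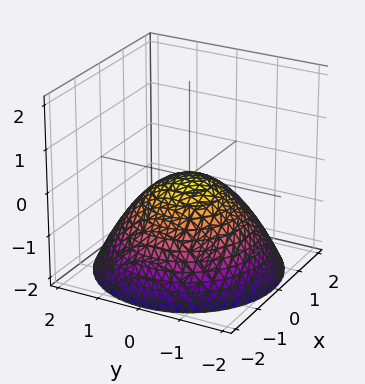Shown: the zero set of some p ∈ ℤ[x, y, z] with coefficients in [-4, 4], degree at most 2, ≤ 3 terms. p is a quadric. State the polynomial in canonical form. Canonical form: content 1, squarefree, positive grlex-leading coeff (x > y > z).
1. Degree: a paraboloid; a quadric, so deg p = 2.
2. Symmetries: every cross-section ⟂ z is a circle, so x, y appear only via x² + y².
3. From the axis intercepts and sections: it crosses the z-axis at the gridline z = 0; a circular section at z = -1 has radius between 1 and 2.
4. These observations pin down the coefficients.

x^2 + y^2 + 2*z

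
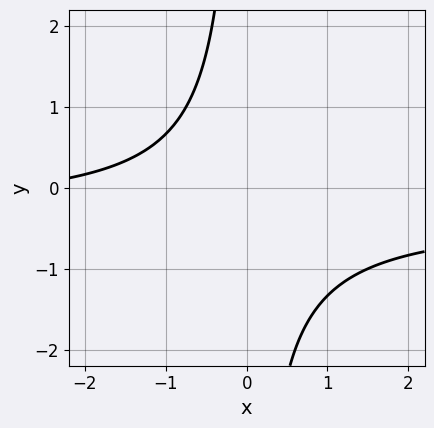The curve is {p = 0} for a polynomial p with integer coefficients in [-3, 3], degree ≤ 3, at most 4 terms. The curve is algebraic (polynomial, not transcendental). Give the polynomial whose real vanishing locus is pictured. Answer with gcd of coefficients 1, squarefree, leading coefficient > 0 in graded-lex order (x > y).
3*x*y + x + 3

1. The degree is 2 — the shape is more complex than any degree-1 curve.
2. Against the integer gridlines: it misses every integer gridline on the x-axis; it misses every integer gridline on the y-axis.
3. Matching integer coefficients to the picture gives p.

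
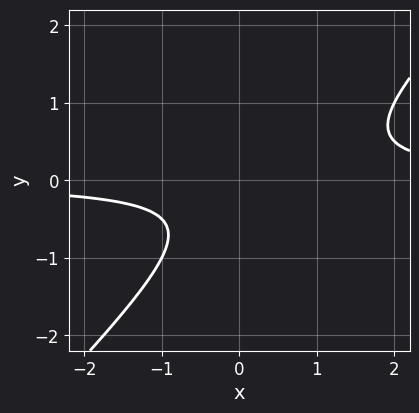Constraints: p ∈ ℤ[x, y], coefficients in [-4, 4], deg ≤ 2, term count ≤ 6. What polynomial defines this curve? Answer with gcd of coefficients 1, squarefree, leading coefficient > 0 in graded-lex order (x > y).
(a) Degree: no degree-1 curve has this shape, so deg p = 2.
(b) Against the integer gridlines: it misses every integer gridline on the y-axis; no x-intercept at any integer in the box.
(c) Assembling these constraints gives the stated polynomial.

2*x*y - 2*y^2 - y - 1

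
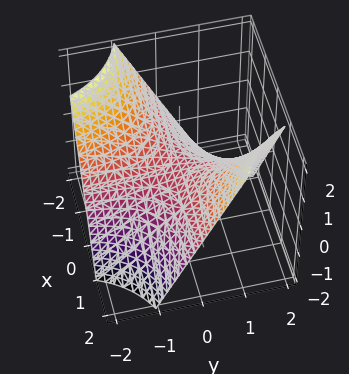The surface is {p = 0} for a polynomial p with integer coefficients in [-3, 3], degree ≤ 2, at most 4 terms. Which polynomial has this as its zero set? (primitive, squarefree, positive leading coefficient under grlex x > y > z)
1. Degree: a hyperbolic paraboloid; a quadric, so deg p = 2.
2. From the axis intercepts and sections: every point of the y-axis in the box is on the surface; it crosses the z-axis at the gridline z = 0; the visible x-axis segment lies entirely on the surface.
3. The integer polynomial consistent with all of this is the stated p.

x*y - z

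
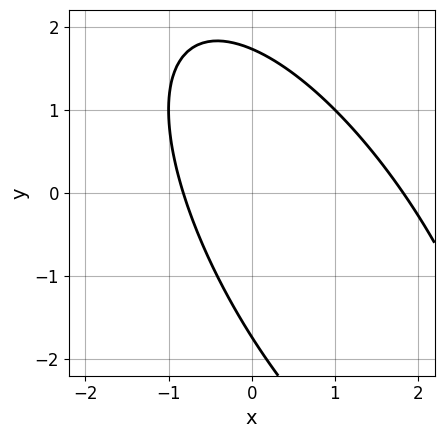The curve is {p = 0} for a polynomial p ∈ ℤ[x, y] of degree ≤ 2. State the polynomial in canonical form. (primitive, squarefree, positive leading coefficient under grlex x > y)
1. Degree: no degree-1 curve has this shape, so deg p = 2.
2. The integer polynomial consistent with all of this is the stated p.

2*x^2 + 2*x*y + y^2 - 2*x - 3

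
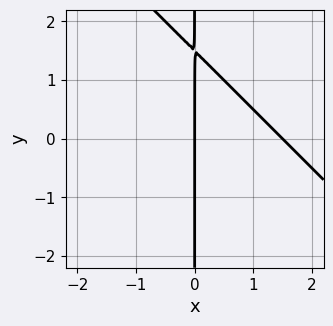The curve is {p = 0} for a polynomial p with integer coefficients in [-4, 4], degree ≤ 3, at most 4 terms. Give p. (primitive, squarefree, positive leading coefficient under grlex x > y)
First, the degree is 2 — no degree-1 curve has this shape.
Next, observable constraints: it meets the x-axis at x = 0 (among the integer gridlines); the visible y-axis segment lies entirely on the curve.
Finally, the integer polynomial consistent with all of this is the stated p.

2*x^2 + 2*x*y - 3*x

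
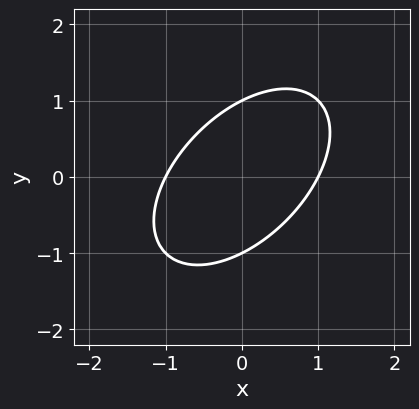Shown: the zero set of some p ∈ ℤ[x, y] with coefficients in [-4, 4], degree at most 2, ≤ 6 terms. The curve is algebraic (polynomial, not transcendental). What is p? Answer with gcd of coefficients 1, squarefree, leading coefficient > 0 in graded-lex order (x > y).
x^2 - x*y + y^2 - 1

Degree: a generic line meets the curve in up to 2 points, so deg p = 2.
From the axis intercepts and sections: among the integer gridlines, it crosses the y-axis at y ∈ {-1, 1}; the x-axis gridline crossings are at x ∈ {-1, 1}.
Putting this together gives p.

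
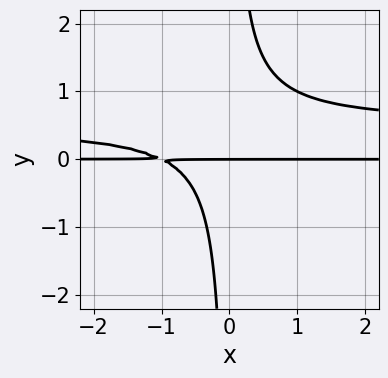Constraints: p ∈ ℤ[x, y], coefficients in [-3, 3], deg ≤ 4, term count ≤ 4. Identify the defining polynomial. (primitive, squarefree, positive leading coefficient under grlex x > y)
2*x*y^2 - x*y - y

First, degree: the shape is more complex than any degree-2 curve, so deg p = 3.
Next, against the integer gridlines: it crosses the y-axis at the gridline y = 0; every point of the x-axis in the box is on the curve.
Finally, the integer polynomial consistent with all of this is the stated p.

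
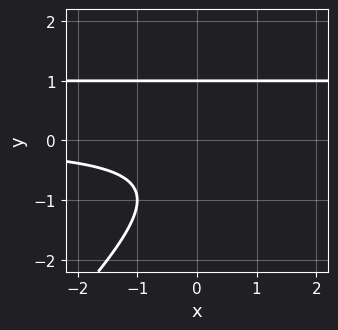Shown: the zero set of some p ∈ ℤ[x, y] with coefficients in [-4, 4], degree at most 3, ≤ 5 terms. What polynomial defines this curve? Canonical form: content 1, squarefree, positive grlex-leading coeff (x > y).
(a) The degree is 3 — a generic line meets the curve in up to 3 points.
(b) Against the integer gridlines: it misses every integer gridline on the x-axis; it meets the y-axis at y = 1 (among the integer gridlines).
(c) The integer polynomial consistent with all of this is the stated p.

x*y^2 - y^3 - x*y + 1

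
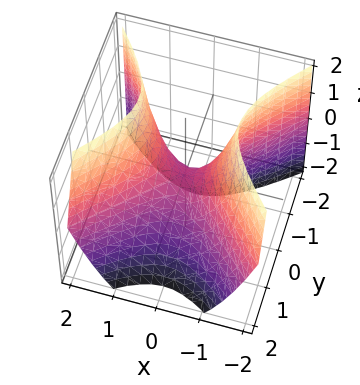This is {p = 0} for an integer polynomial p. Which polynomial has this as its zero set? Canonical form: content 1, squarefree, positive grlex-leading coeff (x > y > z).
Degree: the shape is more complex than any degree-1 surface, so deg p = 2.
From the visible intercepts: one z-axis crossing is at z = 0; it meets the x-axis at x = 0 (among the integer gridlines).
The integer polynomial consistent with all of this is the stated p.

3*x^2 - 3*y^2 - y*z - 2*z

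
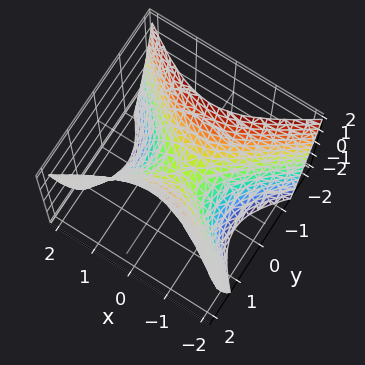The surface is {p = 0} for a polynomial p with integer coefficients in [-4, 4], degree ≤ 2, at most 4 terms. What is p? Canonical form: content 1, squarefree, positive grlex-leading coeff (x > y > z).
Degree: a hyperbolic paraboloid; a quadric, so deg p = 2.
Symmetries: mirror symmetry y ↦ −y ⇒ only even powers of y; it's symmetric under x → −x, forcing even powers of x.
From the visible intercepts: it crosses the y-axis at the gridline y = 0; it meets the z-axis at z = 0 (among the integer gridlines).
Assembling these constraints gives the stated polynomial.

2*x^2 - 3*y^2 + 2*z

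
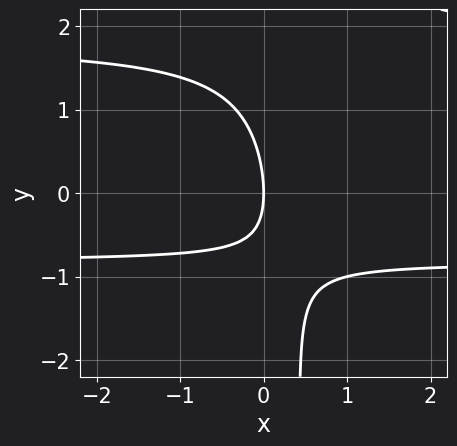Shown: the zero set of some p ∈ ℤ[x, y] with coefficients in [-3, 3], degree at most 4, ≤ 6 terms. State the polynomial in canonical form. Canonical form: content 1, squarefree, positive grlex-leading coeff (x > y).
1. The degree is 3 — no degree-2 curve has this shape.
2. Reading off the gridlines: one y-axis crossing is at y = 0; it meets the x-axis at x = 0 (among the integer gridlines).
3. Matching integer coefficients to the picture gives p.

2*x*y^2 - 2*x*y - y^2 - 3*x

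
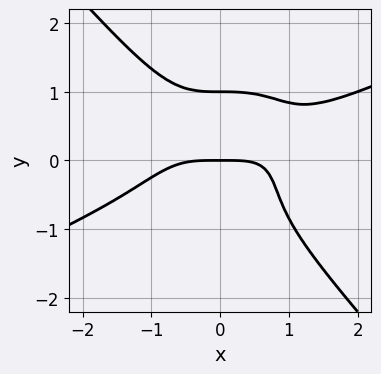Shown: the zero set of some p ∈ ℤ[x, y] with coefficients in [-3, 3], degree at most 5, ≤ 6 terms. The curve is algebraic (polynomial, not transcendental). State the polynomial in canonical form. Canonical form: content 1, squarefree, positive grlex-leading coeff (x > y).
1. Degree: the shape is more complex than any degree-3 curve, so deg p = 4.
2. Checking where it meets the axes: among the integer gridlines, it crosses the y-axis at y ∈ {0, 1}; one x-axis crossing is at x = 0.
3. Solving for integer coefficients yields p as stated.

x^4 - 2*x^3*y - 2*y^4 + 2*y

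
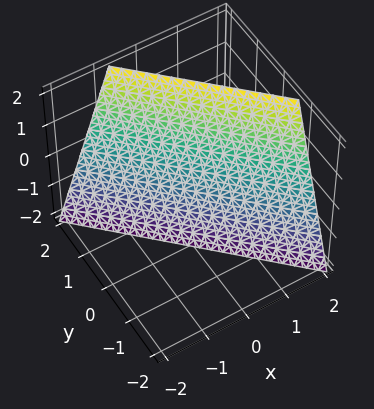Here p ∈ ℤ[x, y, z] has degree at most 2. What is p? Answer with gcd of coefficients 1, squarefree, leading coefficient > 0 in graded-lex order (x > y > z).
3*x + 3*y - z - 2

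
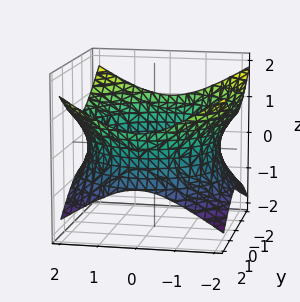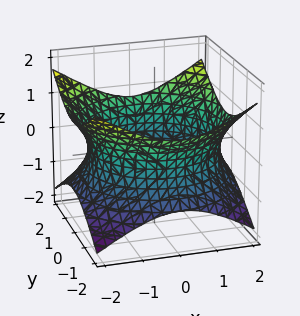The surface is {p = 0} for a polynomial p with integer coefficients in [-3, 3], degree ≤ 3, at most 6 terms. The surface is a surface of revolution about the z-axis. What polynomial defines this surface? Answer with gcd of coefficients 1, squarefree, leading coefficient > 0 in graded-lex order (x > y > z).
x^2 + y^2 - 2*z^2 - 3

Degree: a generic line meets the surface in up to 2 points, so deg p = 2.
By symmetry, the z-axis is an axis of rotation, so x and y enter only as x² + y².
From the axis intercepts and sections: a circular section at z = 0 has radius between 1 and 2; no z-intercept at any integer in the box.
These observations pin down the coefficients.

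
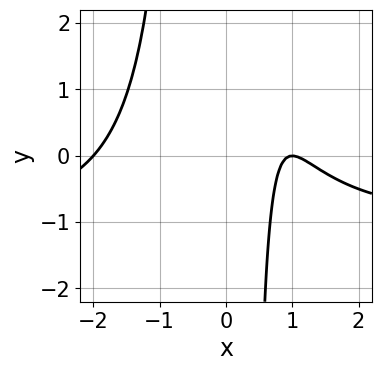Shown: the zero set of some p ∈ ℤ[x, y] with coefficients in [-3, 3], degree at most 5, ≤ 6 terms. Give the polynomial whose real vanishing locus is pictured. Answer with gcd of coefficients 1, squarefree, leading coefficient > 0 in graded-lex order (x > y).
1. Degree: the shape is more complex than any degree-3 curve, so deg p = 4.
2. Observable constraints: no y-intercept at any integer in the box; among the integer gridlines, it crosses the x-axis at x ∈ {-2, 1}.
3. Solving for integer coefficients yields p as stated.

x^3*y + x^3 - 3*x + 2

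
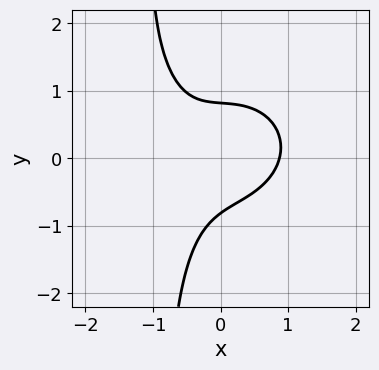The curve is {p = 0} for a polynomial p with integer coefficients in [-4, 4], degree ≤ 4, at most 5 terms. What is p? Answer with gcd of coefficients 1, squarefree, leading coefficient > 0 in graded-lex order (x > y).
The degree is 3 — a generic line meets the curve in up to 3 points.
The integer polynomial consistent with all of this is the stated p.

3*x^3 + 3*x*y^2 - 2*x*y + 3*y^2 - 2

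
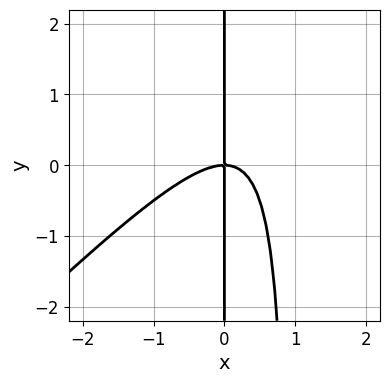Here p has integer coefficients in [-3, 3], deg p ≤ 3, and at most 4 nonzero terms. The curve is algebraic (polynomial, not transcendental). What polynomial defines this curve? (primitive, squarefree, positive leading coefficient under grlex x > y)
x^3 - x^2*y + x*y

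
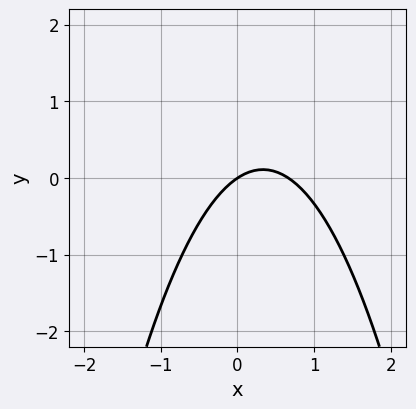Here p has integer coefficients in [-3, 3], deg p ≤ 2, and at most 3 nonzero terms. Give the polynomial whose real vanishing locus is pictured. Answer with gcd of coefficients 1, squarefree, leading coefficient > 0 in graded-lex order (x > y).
First, degree: the shape is more complex than any degree-1 curve, so deg p = 2.
Then, observable constraints: it crosses the x-axis at the gridline x = 0; it meets the y-axis at y = 0 (among the integer gridlines).
Finally, putting this together gives p.

3*x^2 - 2*x + 3*y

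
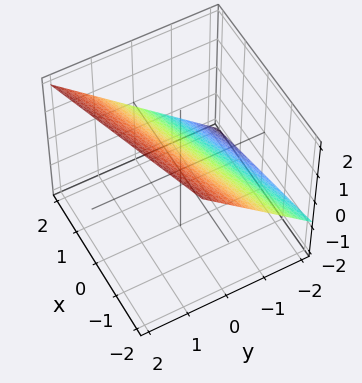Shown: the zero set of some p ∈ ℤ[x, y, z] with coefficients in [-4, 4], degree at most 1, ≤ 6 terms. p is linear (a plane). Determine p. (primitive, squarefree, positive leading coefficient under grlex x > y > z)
x - 3*y + 3*z - 2

(a) deg p = 1. Every cross-section is a straight line — this is a plane.
(b) From the axis intercepts and sections: it meets the x-axis at x = 2 (among the integer gridlines).
(c) Matching integer coefficients to the picture gives p.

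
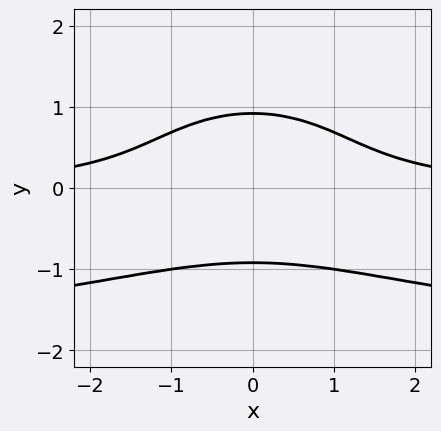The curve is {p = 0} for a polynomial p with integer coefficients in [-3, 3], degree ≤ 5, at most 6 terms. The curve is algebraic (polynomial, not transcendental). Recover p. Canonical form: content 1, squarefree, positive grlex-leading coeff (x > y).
x^2*y^2 + 3*y^4 + 2*x^2*y + y^2 - 3

First, degree: a generic line meets the curve in up to 4 points, so deg p = 4.
Next, symmetries: it's symmetric under x → −x, forcing even powers of x.
Then, from the visible intercepts: it misses every integer gridline on the x-axis.
Finally, fitting integer coefficients to these (and the overall shape) gives p.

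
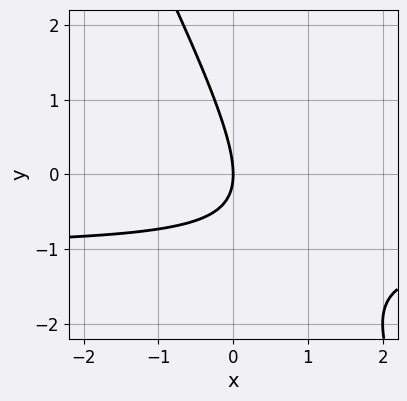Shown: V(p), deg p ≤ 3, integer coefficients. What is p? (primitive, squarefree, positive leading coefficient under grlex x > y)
First, degree: the shape is more complex than any degree-1 curve, so deg p = 2.
Then, reading off the gridlines: it crosses the y-axis at the gridline y = 0; it meets the x-axis at x = 0 (among the integer gridlines).
Finally, together with the visible shape, these determine p as stated.

2*x*y + y^2 + 2*x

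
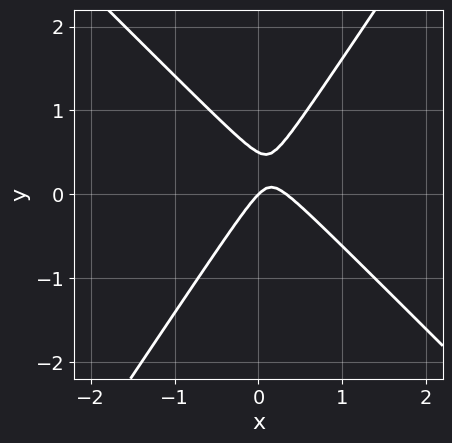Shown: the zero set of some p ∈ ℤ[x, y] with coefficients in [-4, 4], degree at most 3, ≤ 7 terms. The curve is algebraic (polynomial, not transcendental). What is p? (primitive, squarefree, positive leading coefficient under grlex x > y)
3*x^2 + x*y - 2*y^2 - x + y

1. The degree is 2 — a generic line meets the curve in up to 2 points.
2. From the axis intercepts and sections: it meets the y-axis at y = 0 (among the integer gridlines); one x-axis crossing is at x = 0.
3. Matching integer coefficients to the picture gives p.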